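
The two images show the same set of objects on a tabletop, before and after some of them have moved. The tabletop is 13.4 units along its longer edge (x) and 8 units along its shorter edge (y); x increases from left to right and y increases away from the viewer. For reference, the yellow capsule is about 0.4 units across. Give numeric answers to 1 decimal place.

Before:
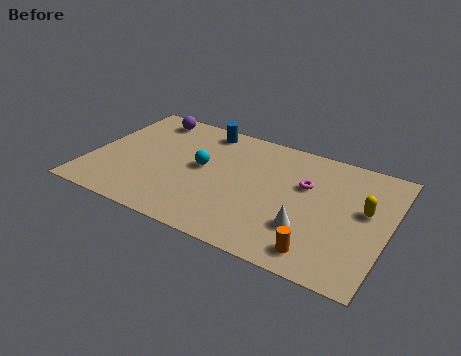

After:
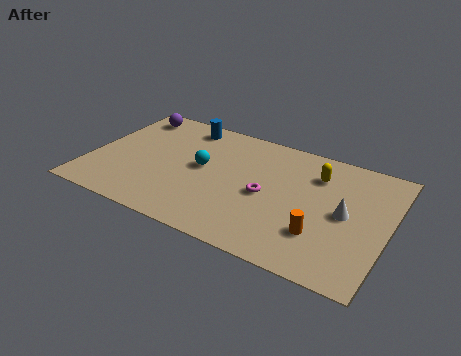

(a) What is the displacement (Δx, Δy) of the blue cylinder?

(-0.9, -0.1)

The blue cylinder started near (4.7, 7.0) and ended near (3.8, 6.9).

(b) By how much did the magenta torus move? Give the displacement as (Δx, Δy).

(-1.6, -1.4)

From the two frames, the magenta torus sits at roughly (9.6, 5.1) before and (8.0, 3.7) after.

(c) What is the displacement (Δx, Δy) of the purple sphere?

(-0.8, -0.1)

The purple sphere started near (2.1, 6.9) and ended near (1.3, 6.8).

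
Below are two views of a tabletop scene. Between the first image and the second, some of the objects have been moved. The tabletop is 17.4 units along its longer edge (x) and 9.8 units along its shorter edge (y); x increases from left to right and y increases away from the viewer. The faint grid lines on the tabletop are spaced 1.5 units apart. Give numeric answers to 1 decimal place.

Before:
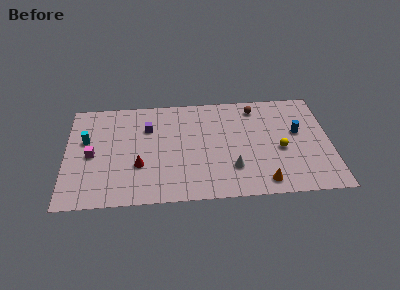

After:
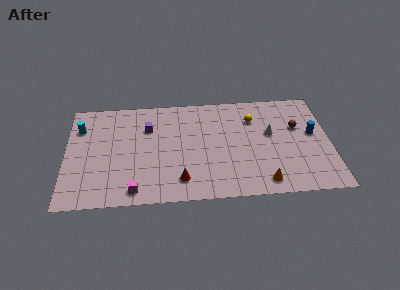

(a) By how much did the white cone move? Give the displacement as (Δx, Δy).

(2.6, 3.0)

From the two frames, the white cone sits at roughly (10.9, 2.7) before and (13.5, 5.7) after.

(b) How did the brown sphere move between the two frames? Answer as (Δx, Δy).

(2.7, -2.1)

The brown sphere was at about (12.6, 8.3) and moved to about (15.3, 6.2).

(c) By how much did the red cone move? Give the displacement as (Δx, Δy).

(2.7, -1.5)

The red cone started near (4.8, 3.4) and ended near (7.5, 1.9).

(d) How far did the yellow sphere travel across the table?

3.4

The yellow sphere was near (14.1, 4.2) before and (12.4, 7.2) after, so it travelled √(1.7² + 3.0²) ≈ 3.4 units.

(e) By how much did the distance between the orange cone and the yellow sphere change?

+2.8

Before: roughly 3.1 units apart; after: 5.9. That's 2.8 units further apart.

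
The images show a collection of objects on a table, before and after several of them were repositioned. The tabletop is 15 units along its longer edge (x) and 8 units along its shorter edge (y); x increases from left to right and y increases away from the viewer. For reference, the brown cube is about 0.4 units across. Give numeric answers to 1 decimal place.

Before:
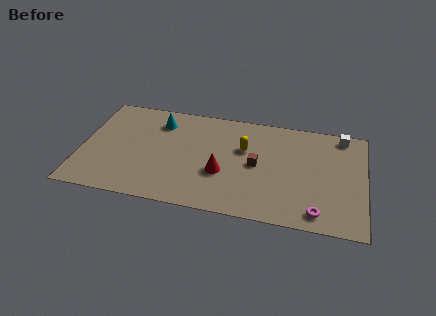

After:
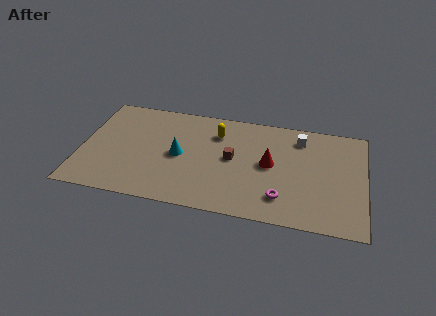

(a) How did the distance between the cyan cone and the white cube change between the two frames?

-2.9

Before: roughly 9.7 units apart; after: 6.8. That's 2.9 units closer together.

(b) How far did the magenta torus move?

2.0

The magenta torus moved from about (12.6, 1.1) to (10.7, 1.8), a distance of √(1.9² + 0.7²) ≈ 2.0.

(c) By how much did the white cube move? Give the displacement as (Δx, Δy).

(-2.2, -0.6)

The white cube started near (13.7, 7.1) and ended near (11.5, 6.5).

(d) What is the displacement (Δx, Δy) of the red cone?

(2.5, 1.2)

The red cone was at about (7.5, 3.0) and moved to about (10.0, 4.2).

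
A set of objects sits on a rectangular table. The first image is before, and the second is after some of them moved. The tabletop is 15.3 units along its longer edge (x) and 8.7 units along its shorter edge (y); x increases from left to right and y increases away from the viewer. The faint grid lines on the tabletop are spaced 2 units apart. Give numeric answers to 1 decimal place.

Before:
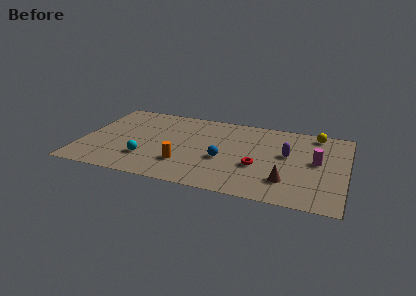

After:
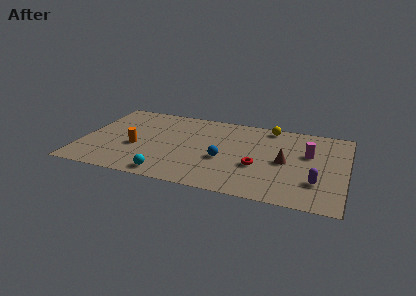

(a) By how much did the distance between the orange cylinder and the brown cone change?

+2.7

Before: roughly 5.9 units apart; after: 8.6. That's 2.7 units further apart.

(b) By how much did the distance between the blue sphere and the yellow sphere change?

-1.7

The distance was about 6.6 in the first image and 4.9 in the second, so they moved 1.7 units closer together.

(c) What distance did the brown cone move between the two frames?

2.0

The brown cone was near (12.0, 2.2) before and (11.8, 4.2) after, so it travelled √(0.2² + 2.0²) ≈ 2.0 units.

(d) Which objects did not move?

the blue sphere and the red torus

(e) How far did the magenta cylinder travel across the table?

0.9

The magenta cylinder moved from about (13.6, 4.7) to (13.1, 5.4), a distance of √(0.5² + 0.7²) ≈ 0.9.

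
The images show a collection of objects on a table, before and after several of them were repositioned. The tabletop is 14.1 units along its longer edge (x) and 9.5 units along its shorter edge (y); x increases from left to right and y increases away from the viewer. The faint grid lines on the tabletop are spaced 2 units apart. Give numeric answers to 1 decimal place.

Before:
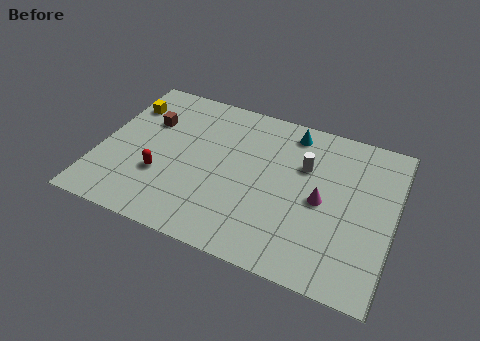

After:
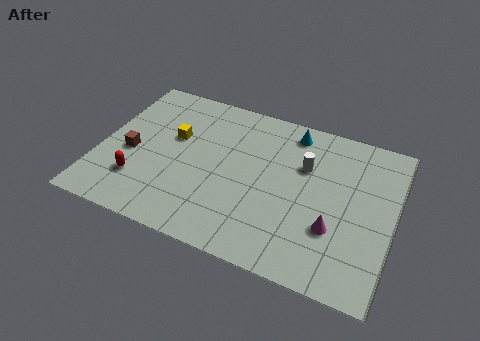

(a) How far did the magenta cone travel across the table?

1.6

The magenta cone moved from about (10.7, 4.5) to (11.4, 3.1), a distance of √(0.7² + 1.4²) ≈ 1.6.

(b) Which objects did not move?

the cyan cone and the white cylinder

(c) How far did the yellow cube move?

2.8

The yellow cube moved from about (0.9, 7.1) to (3.4, 5.8), a distance of √(2.5² + 1.3²) ≈ 2.8.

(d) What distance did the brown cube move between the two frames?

2.4

The brown cube moved from about (2.1, 6.4) to (1.5, 4.1), a distance of √(0.6² + 2.3²) ≈ 2.4.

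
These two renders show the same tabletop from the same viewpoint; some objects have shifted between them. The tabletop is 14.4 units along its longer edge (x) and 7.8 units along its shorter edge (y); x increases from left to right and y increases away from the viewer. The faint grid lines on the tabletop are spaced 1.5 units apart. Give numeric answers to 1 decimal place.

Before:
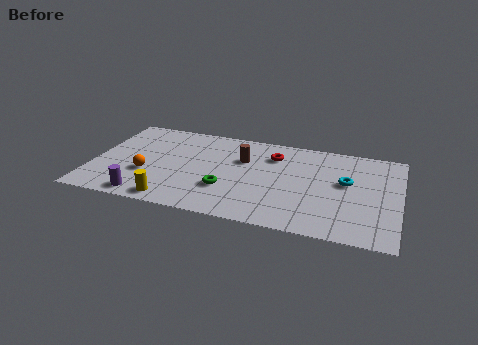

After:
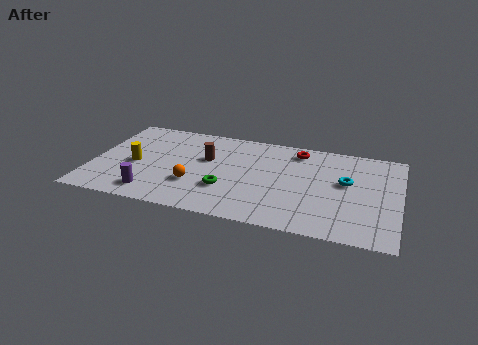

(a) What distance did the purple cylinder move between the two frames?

0.5

The purple cylinder moved from about (2.7, 0.9) to (3.0, 1.3), a distance of √(0.3² + 0.4²) ≈ 0.5.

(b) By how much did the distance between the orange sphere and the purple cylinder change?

+0.3

The distance was about 1.9 in the first image and 2.2 in the second, so they moved 0.3 units further apart.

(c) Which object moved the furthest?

the yellow cylinder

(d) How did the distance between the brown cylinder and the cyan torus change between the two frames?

+1.7

The distance was about 4.9 in the first image and 6.6 in the second, so they moved 1.7 units further apart.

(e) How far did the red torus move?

1.3

From (8.4, 5.9) to (9.5, 6.6), the red torus covered √(1.1² + 0.7²) ≈ 1.3 units.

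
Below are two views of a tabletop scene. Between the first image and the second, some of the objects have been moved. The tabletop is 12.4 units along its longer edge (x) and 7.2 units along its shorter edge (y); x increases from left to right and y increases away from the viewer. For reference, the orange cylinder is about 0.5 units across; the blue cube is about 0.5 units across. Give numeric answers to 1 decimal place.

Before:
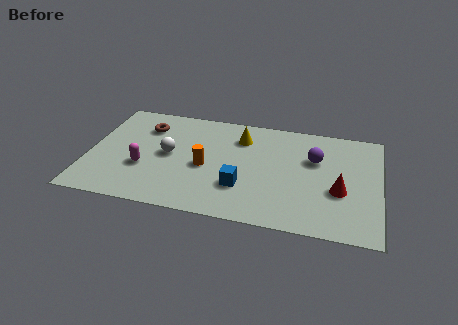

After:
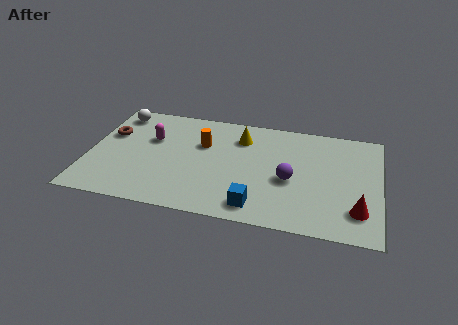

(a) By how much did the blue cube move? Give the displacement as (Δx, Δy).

(0.7, -1.1)

The blue cube was at about (6.6, 2.2) and moved to about (7.3, 1.1).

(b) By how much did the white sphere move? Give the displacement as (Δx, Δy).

(-2.4, 2.4)

The white sphere started near (3.4, 3.7) and ended near (1.0, 6.1).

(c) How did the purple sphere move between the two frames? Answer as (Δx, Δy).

(-1.0, -1.6)

The purple sphere started near (9.6, 4.7) and ended near (8.6, 3.1).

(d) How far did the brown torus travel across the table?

1.7

From (2.3, 5.4) to (0.8, 4.6), the brown torus covered √(1.5² + 0.8²) ≈ 1.7 units.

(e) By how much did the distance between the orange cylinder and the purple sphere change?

-0.7

They were about 4.8 units apart before and 4.1 after — 0.7 units closer together.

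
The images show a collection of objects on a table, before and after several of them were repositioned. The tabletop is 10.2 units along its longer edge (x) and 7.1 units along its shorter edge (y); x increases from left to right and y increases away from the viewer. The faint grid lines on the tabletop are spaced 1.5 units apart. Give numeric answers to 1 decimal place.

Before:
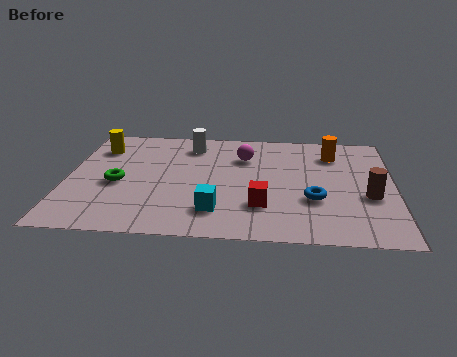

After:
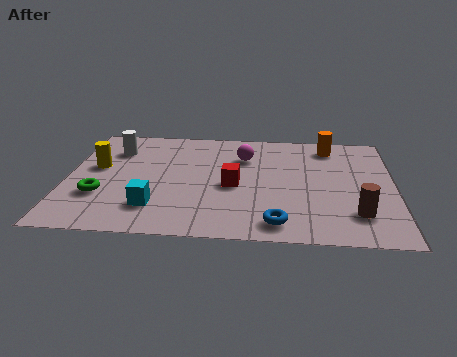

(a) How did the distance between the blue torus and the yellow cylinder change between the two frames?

-0.9

Before: roughly 7.4 units apart; after: 6.5. That's 0.9 units closer together.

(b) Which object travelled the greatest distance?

the white cylinder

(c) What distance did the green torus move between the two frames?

0.9

The green torus moved from about (1.6, 3.1) to (1.1, 2.3), a distance of √(0.5² + 0.8²) ≈ 0.9.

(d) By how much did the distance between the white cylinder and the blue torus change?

+1.6

Before: roughly 5.1 units apart; after: 6.7. That's 1.6 units further apart.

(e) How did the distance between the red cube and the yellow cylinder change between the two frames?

-1.8

Before: roughly 6.2 units apart; after: 4.4. That's 1.8 units closer together.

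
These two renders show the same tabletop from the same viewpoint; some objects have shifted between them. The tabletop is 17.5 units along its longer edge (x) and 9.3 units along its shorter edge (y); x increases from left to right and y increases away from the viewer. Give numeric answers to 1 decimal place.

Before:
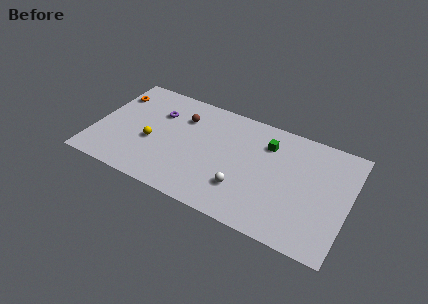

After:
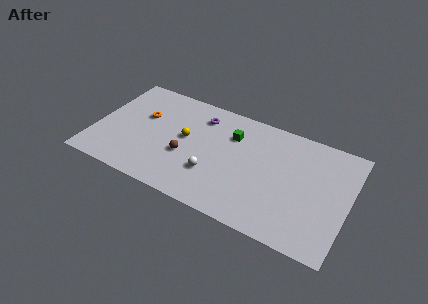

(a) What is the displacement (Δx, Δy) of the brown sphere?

(0.6, -3.2)

From the two frames, the brown sphere sits at roughly (5.8, 6.8) before and (6.4, 3.6) after.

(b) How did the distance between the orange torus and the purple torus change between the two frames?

+1.0

They were about 3.2 units apart before and 4.2 after — 1.0 units further apart.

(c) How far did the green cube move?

2.4

From (11.7, 7.0) to (9.3, 6.7), the green cube covered √(2.4² + 0.3²) ≈ 2.4 units.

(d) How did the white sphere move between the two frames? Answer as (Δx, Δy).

(-2.1, 0.3)

The white sphere started near (10.5, 2.6) and ended near (8.4, 2.9).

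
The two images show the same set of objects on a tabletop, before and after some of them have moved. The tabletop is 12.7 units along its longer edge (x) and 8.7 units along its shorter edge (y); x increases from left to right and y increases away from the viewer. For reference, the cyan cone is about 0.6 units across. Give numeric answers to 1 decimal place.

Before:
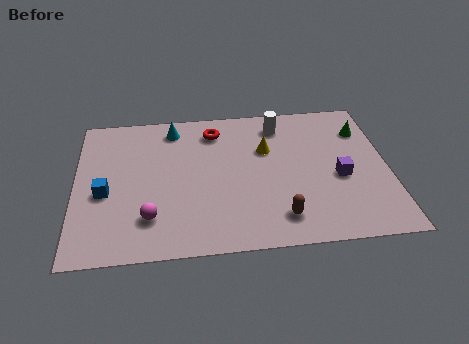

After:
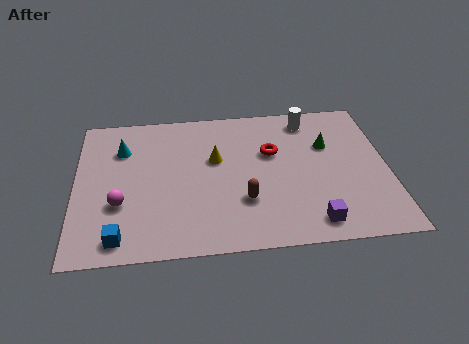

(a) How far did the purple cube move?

2.8

From (10.7, 3.7) to (9.5, 1.2), the purple cube covered √(1.2² + 2.5²) ≈ 2.8 units.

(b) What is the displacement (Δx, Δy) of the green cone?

(-1.5, -0.8)

From the two frames, the green cone sits at roughly (11.8, 6.5) before and (10.3, 5.7) after.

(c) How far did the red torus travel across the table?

2.8

The red torus moved from about (5.7, 7.1) to (8.0, 5.5), a distance of √(2.3² + 1.6²) ≈ 2.8.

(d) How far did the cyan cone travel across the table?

2.4

The cyan cone moved from about (4.0, 7.4) to (1.9, 6.3), a distance of √(2.1² + 1.1²) ≈ 2.4.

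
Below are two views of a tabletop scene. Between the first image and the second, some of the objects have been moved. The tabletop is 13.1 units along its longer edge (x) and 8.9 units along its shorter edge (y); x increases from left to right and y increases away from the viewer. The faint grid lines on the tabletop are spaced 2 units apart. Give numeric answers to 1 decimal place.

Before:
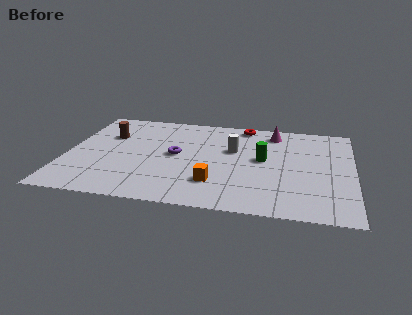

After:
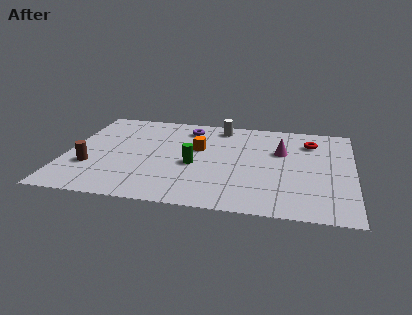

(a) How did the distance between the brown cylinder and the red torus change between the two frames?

+4.1

The distance was about 6.5 in the first image and 10.6 in the second, so they moved 4.1 units further apart.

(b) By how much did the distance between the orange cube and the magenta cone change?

-2.0

The distance was about 5.8 in the first image and 3.8 in the second, so they moved 2.0 units closer together.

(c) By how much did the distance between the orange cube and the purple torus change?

-1.0

They were about 3.0 units apart before and 2.0 after — 1.0 units closer together.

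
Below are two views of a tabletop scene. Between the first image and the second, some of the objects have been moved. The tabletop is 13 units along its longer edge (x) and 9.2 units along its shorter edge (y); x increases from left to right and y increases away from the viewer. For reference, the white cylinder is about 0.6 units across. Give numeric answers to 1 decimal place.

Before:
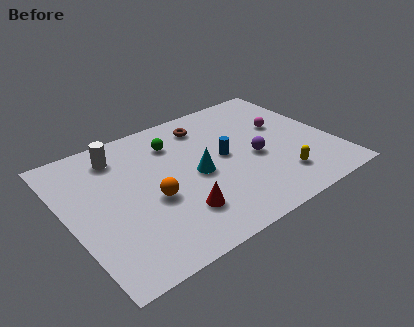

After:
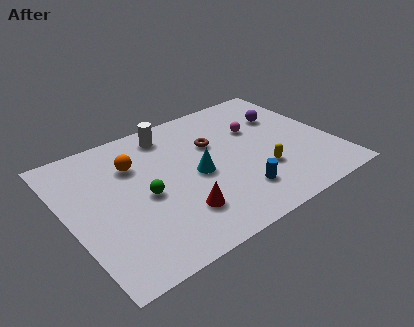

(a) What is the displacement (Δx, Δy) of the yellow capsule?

(-0.7, 0.9)

The yellow capsule was at about (9.9, 2.0) and moved to about (9.2, 2.9).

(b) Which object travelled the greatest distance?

the green sphere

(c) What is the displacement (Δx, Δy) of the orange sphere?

(-0.4, 2.7)

The orange sphere was at about (3.9, 3.8) and moved to about (3.5, 6.5).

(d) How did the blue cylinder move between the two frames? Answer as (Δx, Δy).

(0.1, -2.7)

The blue cylinder was at about (7.7, 4.8) and moved to about (7.8, 2.1).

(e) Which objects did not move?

the cyan cone and the red cone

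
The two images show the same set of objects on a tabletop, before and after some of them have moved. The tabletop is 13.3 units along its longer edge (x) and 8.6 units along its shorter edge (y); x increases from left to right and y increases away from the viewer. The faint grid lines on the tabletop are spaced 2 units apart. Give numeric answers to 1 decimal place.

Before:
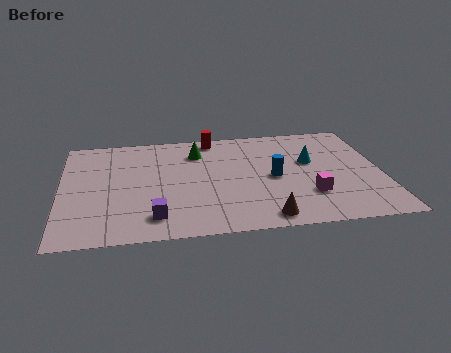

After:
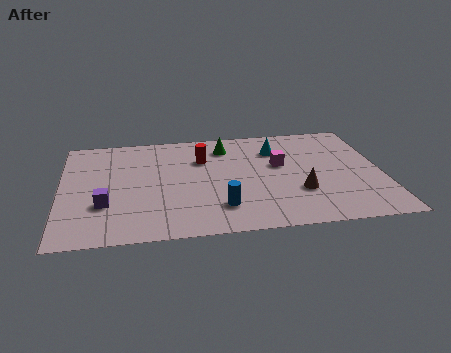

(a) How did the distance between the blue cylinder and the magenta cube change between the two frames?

+1.9

They were about 2.1 units apart before and 4.0 after — 1.9 units further apart.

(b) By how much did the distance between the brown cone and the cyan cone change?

-1.0

The distance was about 4.7 in the first image and 3.7 in the second, so they moved 1.0 units closer together.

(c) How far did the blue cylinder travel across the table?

3.1

From (8.8, 4.1) to (6.5, 2.0), the blue cylinder covered √(2.3² + 2.1²) ≈ 3.1 units.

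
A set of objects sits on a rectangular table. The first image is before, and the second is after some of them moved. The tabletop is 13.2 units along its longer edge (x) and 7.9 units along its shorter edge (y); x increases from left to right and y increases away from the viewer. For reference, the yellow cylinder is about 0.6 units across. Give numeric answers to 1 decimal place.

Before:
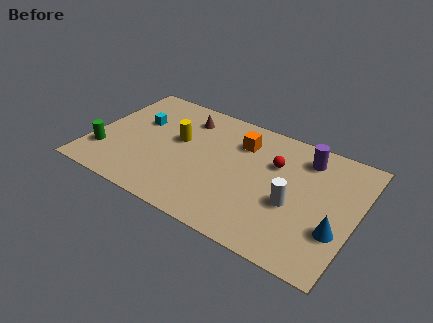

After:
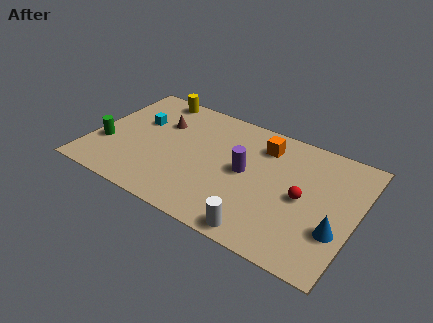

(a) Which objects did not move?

the blue cone and the cyan cube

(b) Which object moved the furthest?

the purple cylinder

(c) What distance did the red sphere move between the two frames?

2.2

The red sphere was near (9.0, 5.3) before and (10.6, 3.8) after, so it travelled √(1.6² + 1.5²) ≈ 2.2 units.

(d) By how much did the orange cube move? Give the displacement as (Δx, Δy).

(1.1, 0.3)

The orange cube was at about (7.2, 5.9) and moved to about (8.3, 6.2).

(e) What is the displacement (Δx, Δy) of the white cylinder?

(-1.2, -2.4)

From the two frames, the white cylinder sits at roughly (10.2, 3.2) before and (9.0, 0.8) after.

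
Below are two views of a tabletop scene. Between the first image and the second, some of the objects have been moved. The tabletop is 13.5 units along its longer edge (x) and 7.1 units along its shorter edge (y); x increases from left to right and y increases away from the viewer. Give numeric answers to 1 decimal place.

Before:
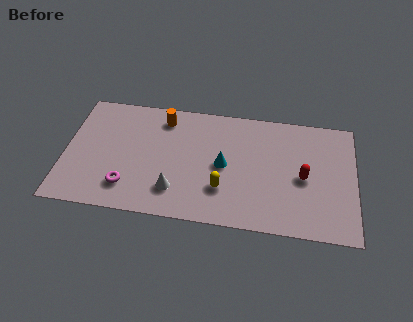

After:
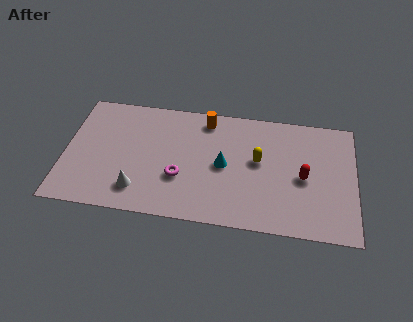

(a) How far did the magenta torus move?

2.6

The magenta torus was near (3.0, 1.6) before and (5.4, 2.5) after, so it travelled √(2.4² + 0.9²) ≈ 2.6 units.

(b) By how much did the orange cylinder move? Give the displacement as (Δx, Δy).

(2.0, 0.2)

The orange cylinder started near (4.5, 5.9) and ended near (6.5, 6.1).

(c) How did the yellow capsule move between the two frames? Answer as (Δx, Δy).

(1.6, 1.9)

The yellow capsule was at about (7.4, 2.1) and moved to about (9.0, 4.0).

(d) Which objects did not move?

the red capsule and the cyan cone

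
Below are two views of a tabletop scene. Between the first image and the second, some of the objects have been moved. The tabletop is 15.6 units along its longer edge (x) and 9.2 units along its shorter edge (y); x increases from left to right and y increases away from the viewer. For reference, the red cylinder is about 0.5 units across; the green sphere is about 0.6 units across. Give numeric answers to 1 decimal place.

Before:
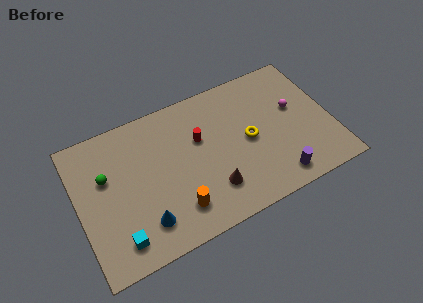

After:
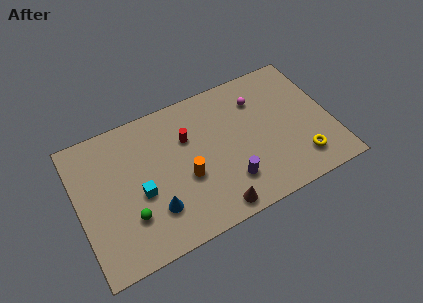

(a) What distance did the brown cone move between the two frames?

1.3

From (7.9, 2.3) to (7.9, 1.0), the brown cone covered √(0.0² + 1.3²) ≈ 1.3 units.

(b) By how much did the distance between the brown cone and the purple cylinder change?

-2.3

Before: roughly 4.0 units apart; after: 1.7. That's 2.3 units closer together.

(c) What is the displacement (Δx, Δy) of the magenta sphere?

(-2.1, 1.5)

The magenta sphere was at about (13.5, 5.4) and moved to about (11.4, 6.9).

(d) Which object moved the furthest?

the yellow torus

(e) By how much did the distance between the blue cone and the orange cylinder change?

+0.4

The distance was about 2.0 in the first image and 2.4 in the second, so they moved 0.4 units further apart.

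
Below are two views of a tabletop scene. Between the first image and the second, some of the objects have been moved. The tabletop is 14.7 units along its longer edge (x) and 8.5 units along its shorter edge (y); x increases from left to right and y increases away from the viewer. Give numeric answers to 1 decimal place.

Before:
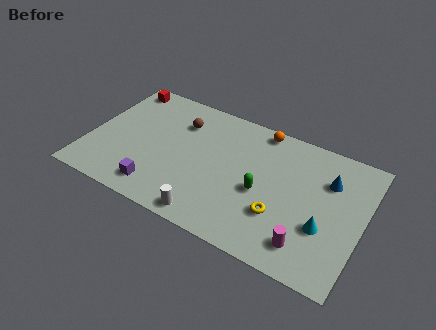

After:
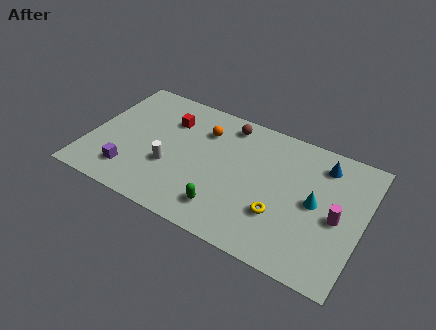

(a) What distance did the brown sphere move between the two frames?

2.7

The brown sphere was near (4.6, 6.3) before and (7.1, 7.3) after, so it travelled √(2.5² + 1.0²) ≈ 2.7 units.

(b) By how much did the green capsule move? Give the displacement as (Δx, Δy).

(-1.7, -2.0)

The green capsule was at about (9.4, 3.7) and moved to about (7.7, 1.7).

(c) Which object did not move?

the yellow torus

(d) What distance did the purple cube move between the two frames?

1.6

The purple cube moved from about (4.1, 1.4) to (2.5, 1.8), a distance of √(1.6² + 0.4²) ≈ 1.6.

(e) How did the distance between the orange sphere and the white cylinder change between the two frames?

-3.5

Before: roughly 7.0 units apart; after: 3.5. That's 3.5 units closer together.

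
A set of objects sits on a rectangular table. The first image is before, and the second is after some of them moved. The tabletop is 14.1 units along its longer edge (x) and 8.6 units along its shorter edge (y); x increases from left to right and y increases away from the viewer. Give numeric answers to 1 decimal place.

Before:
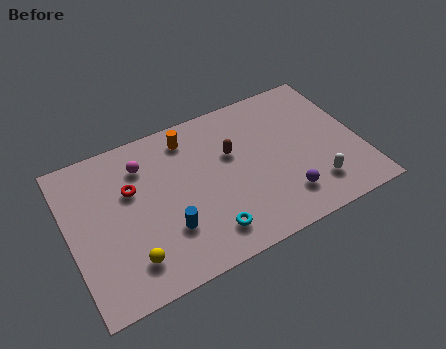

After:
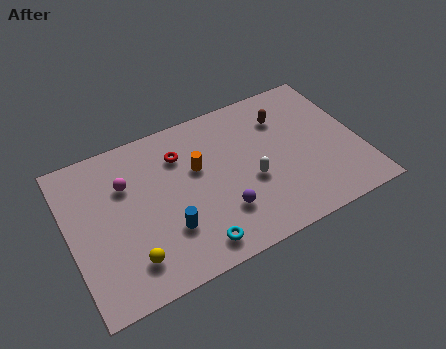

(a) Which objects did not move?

the blue cylinder and the yellow sphere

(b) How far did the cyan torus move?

0.8

The cyan torus moved from about (6.3, 1.6) to (5.6, 1.2), a distance of √(0.7² + 0.4²) ≈ 0.8.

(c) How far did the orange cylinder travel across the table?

1.9

The orange cylinder moved from about (6.1, 7.2) to (6.3, 5.3), a distance of √(0.2² + 1.9²) ≈ 1.9.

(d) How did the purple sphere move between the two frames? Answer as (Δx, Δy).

(-3.0, 0.5)

The purple sphere was at about (10.1, 1.9) and moved to about (7.1, 2.4).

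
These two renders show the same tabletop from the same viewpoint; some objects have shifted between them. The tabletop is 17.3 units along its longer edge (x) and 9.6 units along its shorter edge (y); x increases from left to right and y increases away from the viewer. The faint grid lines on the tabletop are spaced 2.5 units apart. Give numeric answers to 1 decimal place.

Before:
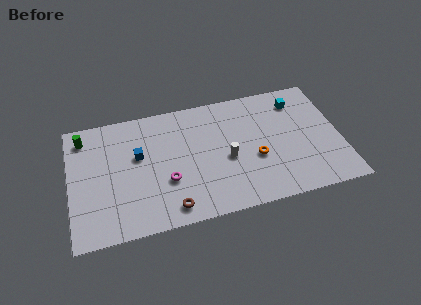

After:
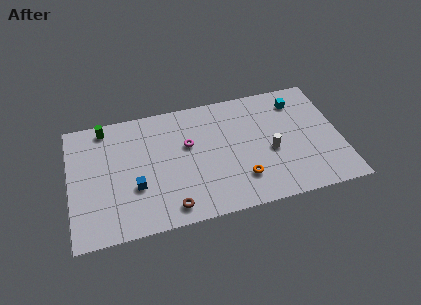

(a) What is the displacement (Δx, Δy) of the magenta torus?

(1.5, 2.5)

From the two frames, the magenta torus sits at roughly (6.1, 3.4) before and (7.6, 5.9) after.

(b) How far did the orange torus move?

1.7

From (11.8, 3.8) to (10.8, 2.4), the orange torus covered √(1.0² + 1.4²) ≈ 1.7 units.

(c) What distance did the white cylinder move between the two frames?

2.8

From (10.0, 4.2) to (12.8, 4.1), the white cylinder covered √(2.8² + 0.1²) ≈ 2.8 units.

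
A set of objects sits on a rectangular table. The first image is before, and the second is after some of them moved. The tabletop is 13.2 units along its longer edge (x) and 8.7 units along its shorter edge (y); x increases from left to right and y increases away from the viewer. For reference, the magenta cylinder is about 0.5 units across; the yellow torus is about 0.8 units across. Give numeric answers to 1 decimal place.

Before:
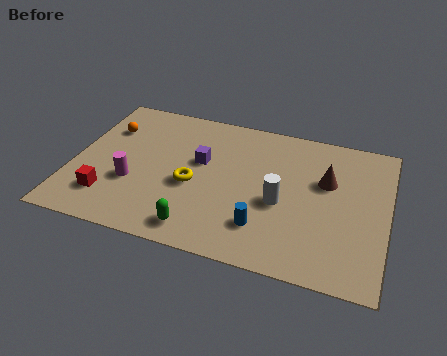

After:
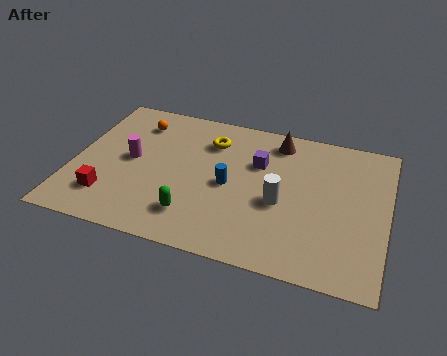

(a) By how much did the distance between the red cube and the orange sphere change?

+0.7

The distance was about 4.2 in the first image and 4.9 in the second, so they moved 0.7 units further apart.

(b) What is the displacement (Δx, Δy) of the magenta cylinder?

(-0.2, 1.4)

The magenta cylinder was at about (2.6, 3.1) and moved to about (2.4, 4.5).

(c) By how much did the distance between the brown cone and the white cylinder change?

+1.2

The distance was about 2.5 in the first image and 3.7 in the second, so they moved 1.2 units further apart.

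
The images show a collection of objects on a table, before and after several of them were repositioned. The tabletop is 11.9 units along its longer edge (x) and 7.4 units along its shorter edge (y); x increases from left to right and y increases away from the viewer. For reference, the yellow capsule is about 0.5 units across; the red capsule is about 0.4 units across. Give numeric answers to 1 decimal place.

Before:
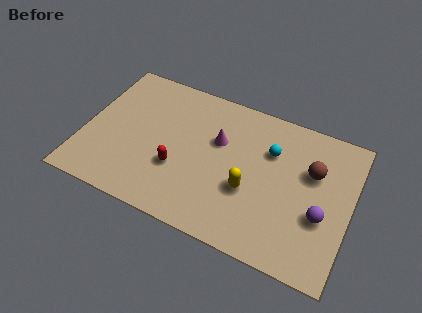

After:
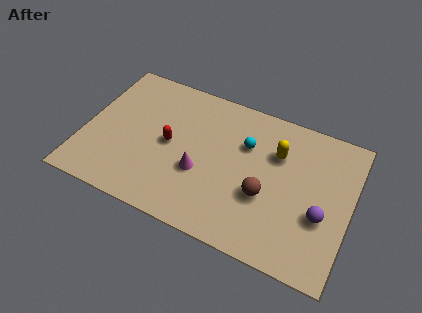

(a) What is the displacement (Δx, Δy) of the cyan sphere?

(-1.1, -0.1)

From the two frames, the cyan sphere sits at roughly (8.2, 5.1) before and (7.1, 5.0) after.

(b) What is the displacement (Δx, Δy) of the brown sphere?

(-1.9, -2.0)

The brown sphere was at about (10.1, 4.8) and moved to about (8.2, 2.8).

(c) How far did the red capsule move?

1.2

The red capsule was near (4.3, 2.6) before and (3.8, 3.7) after, so it travelled √(0.5² + 1.1²) ≈ 1.2 units.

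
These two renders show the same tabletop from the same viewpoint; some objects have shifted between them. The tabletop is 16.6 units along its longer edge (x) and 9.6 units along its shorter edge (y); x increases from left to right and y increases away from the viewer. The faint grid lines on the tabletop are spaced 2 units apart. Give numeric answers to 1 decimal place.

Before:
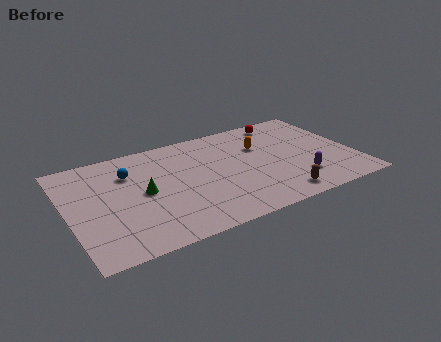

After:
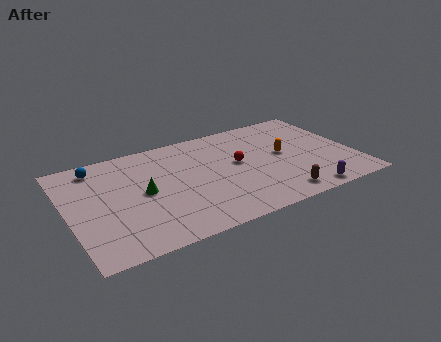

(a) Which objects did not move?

the green cone and the brown capsule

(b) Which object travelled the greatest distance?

the red sphere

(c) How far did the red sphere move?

4.5

The red sphere moved from about (13.1, 8.4) to (9.9, 5.3), a distance of √(3.2² + 3.1²) ≈ 4.5.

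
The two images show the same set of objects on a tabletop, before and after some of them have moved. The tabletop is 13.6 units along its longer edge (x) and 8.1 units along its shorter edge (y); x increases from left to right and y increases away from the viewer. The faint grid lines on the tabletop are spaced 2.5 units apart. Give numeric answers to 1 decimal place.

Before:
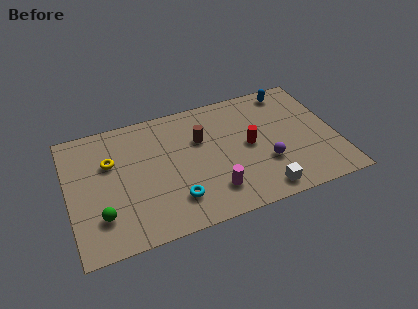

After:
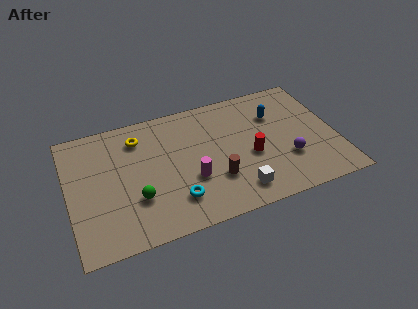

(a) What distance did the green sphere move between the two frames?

1.9

From (1.5, 2.1) to (3.3, 2.6), the green sphere covered √(1.8² + 0.5²) ≈ 1.9 units.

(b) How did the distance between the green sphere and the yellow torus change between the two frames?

+0.5

They were about 3.3 units apart before and 3.8 after — 0.5 units further apart.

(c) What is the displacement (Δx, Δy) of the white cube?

(-1.2, 0.4)

The white cube started near (9.5, 1.0) and ended near (8.3, 1.4).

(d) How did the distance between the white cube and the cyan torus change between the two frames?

-1.3

Before: roughly 4.4 units apart; after: 3.1. That's 1.3 units closer together.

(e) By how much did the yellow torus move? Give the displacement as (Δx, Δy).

(1.5, 1.1)

From the two frames, the yellow torus sits at roughly (2.2, 5.3) before and (3.7, 6.4) after.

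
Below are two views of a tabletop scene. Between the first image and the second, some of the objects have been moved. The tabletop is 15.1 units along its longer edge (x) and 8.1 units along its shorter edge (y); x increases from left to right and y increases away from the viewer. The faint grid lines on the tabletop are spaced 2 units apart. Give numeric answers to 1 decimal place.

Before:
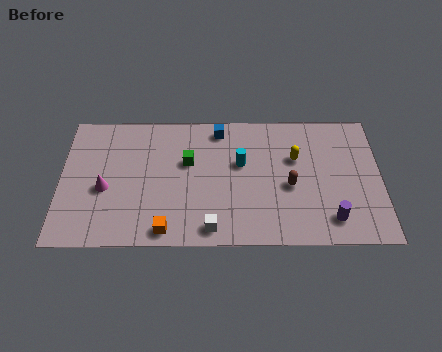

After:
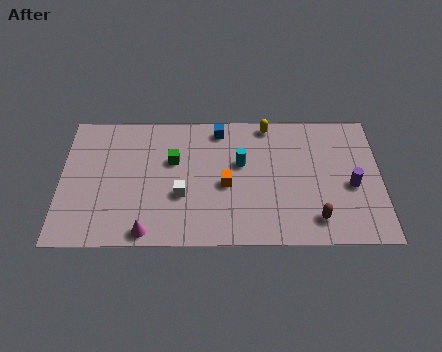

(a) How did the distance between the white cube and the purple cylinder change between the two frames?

+2.4

They were about 5.6 units apart before and 8.0 after — 2.4 units further apart.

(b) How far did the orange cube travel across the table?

3.9

The orange cube was near (5.0, 0.9) before and (7.8, 3.6) after, so it travelled √(2.8² + 2.7²) ≈ 3.9 units.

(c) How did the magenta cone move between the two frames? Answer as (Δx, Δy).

(2.0, -2.6)

The magenta cone was at about (2.1, 3.4) and moved to about (4.1, 0.8).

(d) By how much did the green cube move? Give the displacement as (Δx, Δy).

(-0.7, 0.1)

From the two frames, the green cube sits at roughly (6.0, 5.0) before and (5.3, 5.1) after.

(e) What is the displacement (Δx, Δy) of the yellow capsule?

(-1.3, 2.1)

From the two frames, the yellow capsule sits at roughly (11.1, 5.2) before and (9.8, 7.3) after.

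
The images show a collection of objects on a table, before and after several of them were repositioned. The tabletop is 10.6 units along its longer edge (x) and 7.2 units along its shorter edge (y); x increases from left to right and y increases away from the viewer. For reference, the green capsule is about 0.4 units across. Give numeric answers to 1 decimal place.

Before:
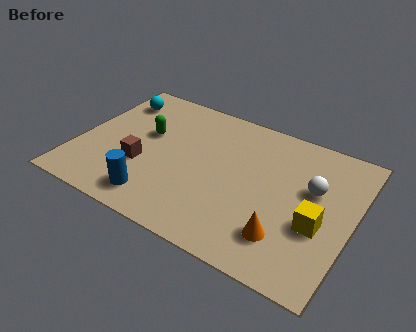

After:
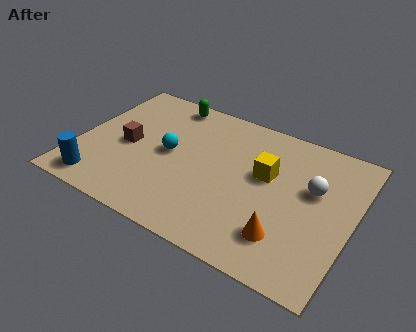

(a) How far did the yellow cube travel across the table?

2.7

The yellow cube moved from about (9.4, 2.8) to (7.2, 4.3), a distance of √(2.2² + 1.5²) ≈ 2.7.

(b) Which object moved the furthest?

the cyan sphere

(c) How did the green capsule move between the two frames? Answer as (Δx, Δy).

(0.5, 2.1)

The green capsule was at about (2.5, 4.3) and moved to about (3.0, 6.4).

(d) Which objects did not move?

the white sphere and the orange cone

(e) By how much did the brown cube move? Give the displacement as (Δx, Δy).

(-0.7, 0.8)

From the two frames, the brown cube sits at roughly (2.6, 2.6) before and (1.9, 3.4) after.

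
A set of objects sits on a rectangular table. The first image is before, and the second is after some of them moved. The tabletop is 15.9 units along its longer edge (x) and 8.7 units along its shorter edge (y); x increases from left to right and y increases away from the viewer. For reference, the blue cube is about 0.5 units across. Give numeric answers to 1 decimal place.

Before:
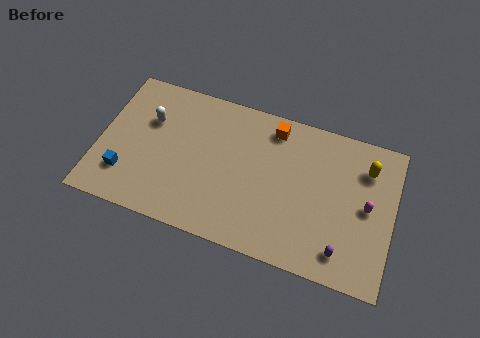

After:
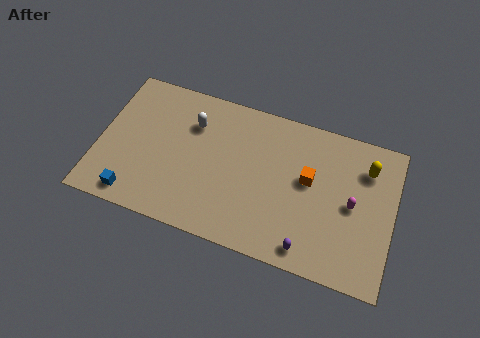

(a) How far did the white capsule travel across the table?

2.4

The white capsule was near (2.6, 5.8) before and (4.9, 6.3) after, so it travelled √(2.3² + 0.5²) ≈ 2.4 units.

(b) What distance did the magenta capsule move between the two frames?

0.8

The magenta capsule was near (14.5, 4.4) before and (13.7, 4.3) after, so it travelled √(0.8² + 0.1²) ≈ 0.8 units.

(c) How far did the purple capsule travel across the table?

1.8

The purple capsule was near (13.4, 1.5) before and (11.6, 1.1) after, so it travelled √(1.8² + 0.4²) ≈ 1.8 units.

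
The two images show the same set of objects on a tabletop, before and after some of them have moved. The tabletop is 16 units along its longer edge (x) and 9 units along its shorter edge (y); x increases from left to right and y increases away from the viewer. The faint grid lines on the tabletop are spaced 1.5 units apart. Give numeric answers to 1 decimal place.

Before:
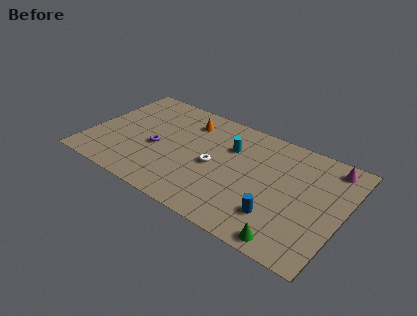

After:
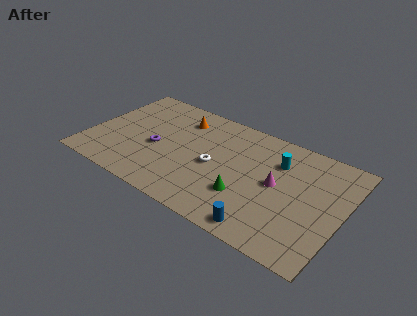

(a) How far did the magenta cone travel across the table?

4.2

From (14.8, 7.8) to (11.9, 4.7), the magenta cone covered √(2.9² + 3.1²) ≈ 4.2 units.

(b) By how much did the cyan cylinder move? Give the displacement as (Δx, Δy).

(3.0, 0.3)

The cyan cylinder started near (8.7, 6.2) and ended near (11.7, 6.5).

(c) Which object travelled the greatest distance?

the magenta cone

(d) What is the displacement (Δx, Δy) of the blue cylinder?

(-0.6, -1.3)

The blue cylinder started near (12.3, 2.3) and ended near (11.7, 1.0).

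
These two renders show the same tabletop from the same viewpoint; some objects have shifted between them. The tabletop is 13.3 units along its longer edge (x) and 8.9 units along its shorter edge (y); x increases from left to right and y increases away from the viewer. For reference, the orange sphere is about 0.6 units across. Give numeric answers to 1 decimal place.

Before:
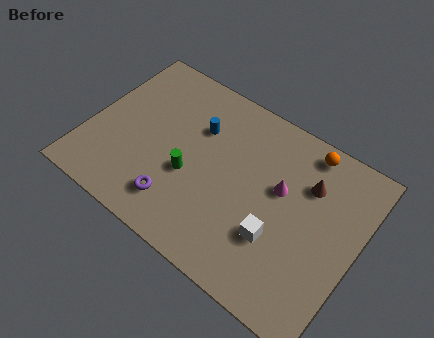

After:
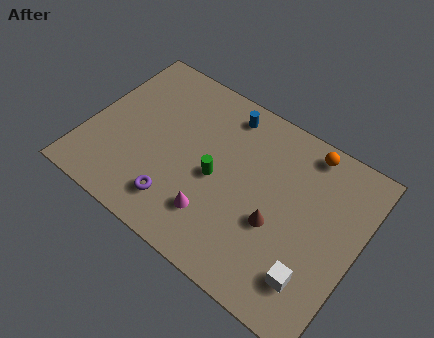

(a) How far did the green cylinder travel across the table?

1.3

The green cylinder was near (5.2, 3.5) before and (6.4, 4.1) after, so it travelled √(1.2² + 0.6²) ≈ 1.3 units.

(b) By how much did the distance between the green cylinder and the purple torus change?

+1.0

They were about 1.7 units apart before and 2.7 after — 1.0 units further apart.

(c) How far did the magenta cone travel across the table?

4.1

The magenta cone was near (9.4, 5.3) before and (6.7, 2.2) after, so it travelled √(2.7² + 3.1²) ≈ 4.1 units.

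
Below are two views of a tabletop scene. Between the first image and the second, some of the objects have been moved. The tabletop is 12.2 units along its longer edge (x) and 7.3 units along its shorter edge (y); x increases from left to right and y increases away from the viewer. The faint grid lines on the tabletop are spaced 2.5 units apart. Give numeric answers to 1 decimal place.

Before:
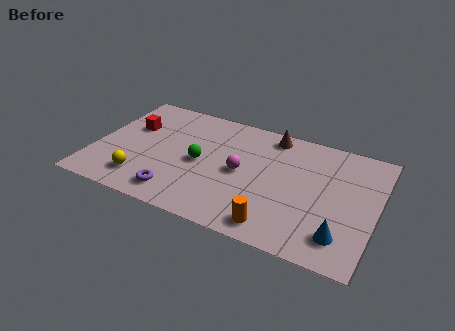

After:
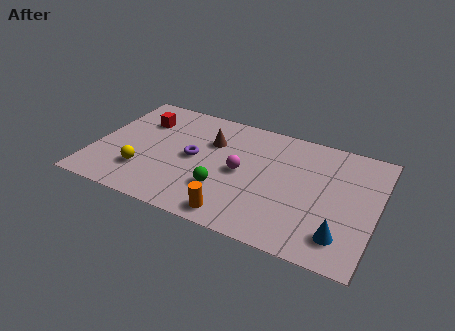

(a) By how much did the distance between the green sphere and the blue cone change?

-1.5

Before: roughly 6.6 units apart; after: 5.1. That's 1.5 units closer together.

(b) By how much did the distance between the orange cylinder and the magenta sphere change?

-0.5

They were about 3.2 units apart before and 2.7 after — 0.5 units closer together.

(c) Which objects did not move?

the blue cone and the magenta sphere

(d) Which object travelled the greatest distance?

the brown cone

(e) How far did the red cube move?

0.7

The red cube moved from about (1.4, 4.7) to (1.8, 5.3), a distance of √(0.4² + 0.6²) ≈ 0.7.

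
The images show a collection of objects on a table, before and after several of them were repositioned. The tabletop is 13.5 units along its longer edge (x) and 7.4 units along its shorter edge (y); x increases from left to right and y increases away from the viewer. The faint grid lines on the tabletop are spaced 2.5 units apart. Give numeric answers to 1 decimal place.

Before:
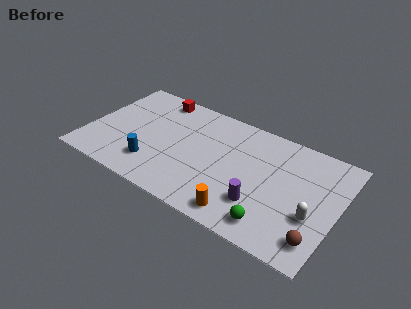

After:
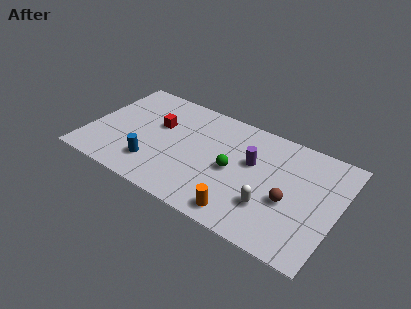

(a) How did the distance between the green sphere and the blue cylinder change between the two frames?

-2.2

They were about 6.6 units apart before and 4.4 after — 2.2 units closer together.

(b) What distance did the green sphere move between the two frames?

3.4

The green sphere moved from about (10.4, 1.2) to (7.9, 3.5), a distance of √(2.5² + 2.3²) ≈ 3.4.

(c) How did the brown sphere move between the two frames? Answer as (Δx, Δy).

(-1.7, 1.6)

The brown sphere was at about (12.7, 1.4) and moved to about (11.0, 3.0).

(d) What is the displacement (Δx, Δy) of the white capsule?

(-2.2, -0.5)

The white capsule was at about (12.3, 2.7) and moved to about (10.1, 2.2).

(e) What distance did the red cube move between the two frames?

1.9

The red cube was near (3.2, 6.5) before and (3.6, 4.6) after, so it travelled √(0.4² + 1.9²) ≈ 1.9 units.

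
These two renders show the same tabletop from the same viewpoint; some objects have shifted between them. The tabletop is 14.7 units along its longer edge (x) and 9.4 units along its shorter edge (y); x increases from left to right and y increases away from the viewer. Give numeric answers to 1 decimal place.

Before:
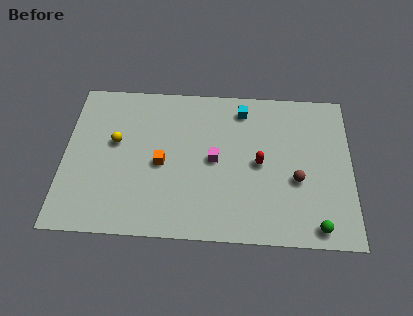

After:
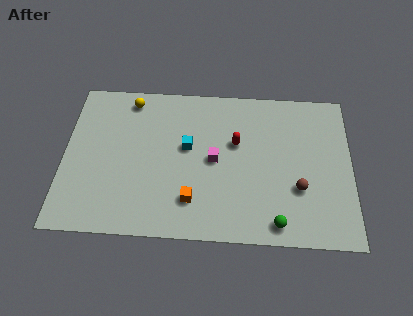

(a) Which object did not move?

the magenta cube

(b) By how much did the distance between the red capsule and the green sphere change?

+0.5

Before: roughly 4.6 units apart; after: 5.1. That's 0.5 units further apart.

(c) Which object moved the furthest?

the cyan cube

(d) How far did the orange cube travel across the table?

2.6

The orange cube moved from about (5.0, 4.3) to (6.6, 2.2), a distance of √(1.6² + 2.1²) ≈ 2.6.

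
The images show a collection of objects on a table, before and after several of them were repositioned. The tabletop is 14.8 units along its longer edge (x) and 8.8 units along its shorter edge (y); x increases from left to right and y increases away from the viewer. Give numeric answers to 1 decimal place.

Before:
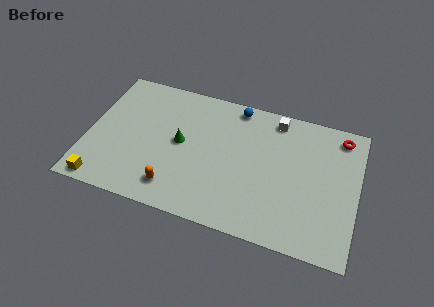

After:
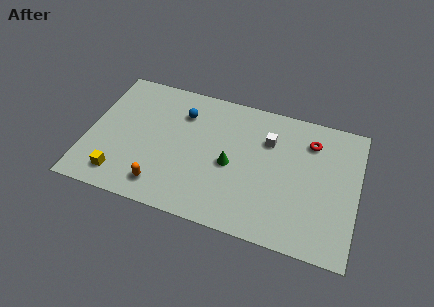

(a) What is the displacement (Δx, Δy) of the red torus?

(-1.6, -0.8)

The red torus started near (13.7, 7.6) and ended near (12.1, 6.8).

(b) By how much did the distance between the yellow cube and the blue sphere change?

-3.9

The distance was about 9.8 in the first image and 5.9 in the second, so they moved 3.9 units closer together.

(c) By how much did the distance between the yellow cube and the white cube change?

-2.2

Before: roughly 11.3 units apart; after: 9.1. That's 2.2 units closer together.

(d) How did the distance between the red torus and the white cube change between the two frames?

-1.2

They were about 3.6 units apart before and 2.4 after — 1.2 units closer together.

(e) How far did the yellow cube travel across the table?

1.1

From (1.1, 0.8) to (2.0, 1.5), the yellow cube covered √(0.9² + 0.7²) ≈ 1.1 units.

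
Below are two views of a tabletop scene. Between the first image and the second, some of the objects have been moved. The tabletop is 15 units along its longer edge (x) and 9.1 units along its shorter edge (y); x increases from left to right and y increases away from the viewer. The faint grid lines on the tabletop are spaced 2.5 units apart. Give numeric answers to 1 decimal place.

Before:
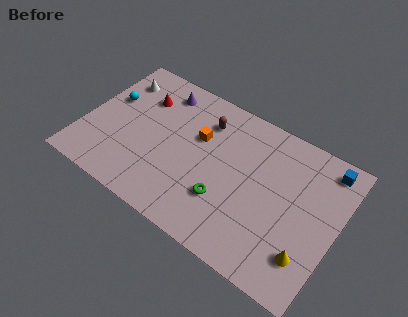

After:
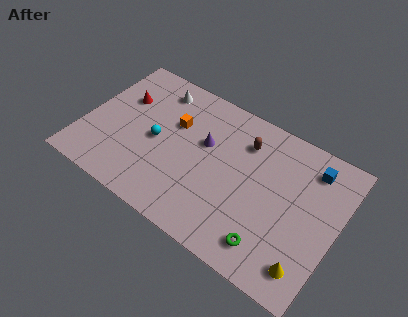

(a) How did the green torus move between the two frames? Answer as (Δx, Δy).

(2.9, -1.2)

The green torus was at about (8.7, 2.8) and moved to about (11.6, 1.6).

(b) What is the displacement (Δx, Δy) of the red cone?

(-1.1, -0.6)

From the two frames, the red cone sits at roughly (3.0, 6.6) before and (1.9, 6.0) after.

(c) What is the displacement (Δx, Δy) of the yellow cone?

(0.1, -0.6)

From the two frames, the yellow cone sits at roughly (13.7, 2.2) before and (13.8, 1.6) after.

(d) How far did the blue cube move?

0.9

The blue cube was near (13.9, 7.9) before and (13.1, 7.4) after, so it travelled √(0.8² + 0.5²) ≈ 0.9 units.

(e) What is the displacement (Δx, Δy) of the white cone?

(2.3, 0.5)

From the two frames, the white cone sits at roughly (1.4, 7.1) before and (3.7, 7.6) after.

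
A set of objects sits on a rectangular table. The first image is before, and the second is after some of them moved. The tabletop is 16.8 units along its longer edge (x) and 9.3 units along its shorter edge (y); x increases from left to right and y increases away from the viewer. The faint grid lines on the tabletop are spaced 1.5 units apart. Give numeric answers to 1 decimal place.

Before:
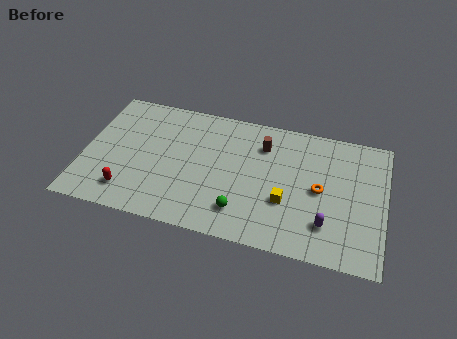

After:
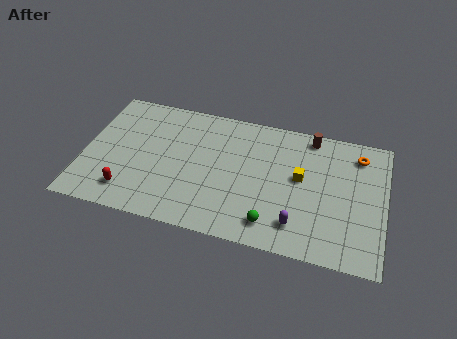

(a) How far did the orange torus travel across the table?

3.6

The orange torus was near (13.2, 4.6) before and (15.2, 7.6) after, so it travelled √(2.0² + 3.0²) ≈ 3.6 units.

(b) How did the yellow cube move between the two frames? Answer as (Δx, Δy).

(0.7, 1.9)

The yellow cube started near (11.4, 3.3) and ended near (12.1, 5.2).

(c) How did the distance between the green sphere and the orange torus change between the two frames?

+2.6

The distance was about 4.9 in the first image and 7.5 in the second, so they moved 2.6 units further apart.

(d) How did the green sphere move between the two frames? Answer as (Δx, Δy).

(1.7, -0.4)

The green sphere was at about (9.0, 2.0) and moved to about (10.7, 1.6).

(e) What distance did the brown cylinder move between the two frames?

2.9

The brown cylinder was near (9.9, 7.0) before and (12.5, 8.3) after, so it travelled √(2.6² + 1.3²) ≈ 2.9 units.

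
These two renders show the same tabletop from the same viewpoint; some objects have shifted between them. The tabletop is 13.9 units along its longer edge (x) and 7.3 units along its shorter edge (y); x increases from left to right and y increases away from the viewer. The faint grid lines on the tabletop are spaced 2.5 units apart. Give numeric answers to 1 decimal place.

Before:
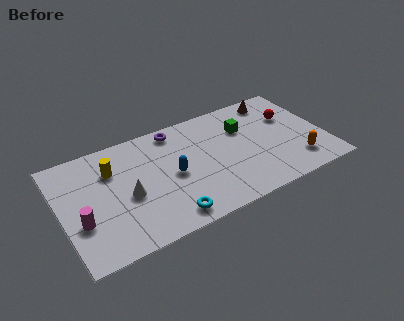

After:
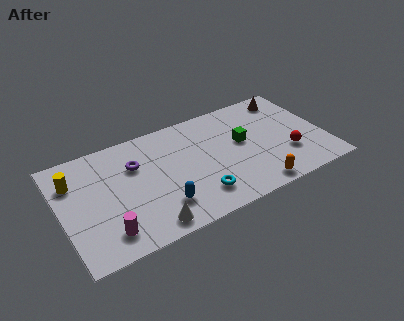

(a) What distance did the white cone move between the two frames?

2.4

The white cone moved from about (3.4, 3.2) to (4.2, 0.9), a distance of √(0.8² + 2.3²) ≈ 2.4.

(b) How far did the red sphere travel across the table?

2.5

The red sphere moved from about (12.3, 4.8) to (11.8, 2.3), a distance of √(0.5² + 2.5²) ≈ 2.5.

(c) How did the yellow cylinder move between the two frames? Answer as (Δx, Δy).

(-2.0, 0.1)

The yellow cylinder started near (2.8, 5.2) and ended near (0.8, 5.3).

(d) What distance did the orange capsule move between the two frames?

2.5

From (12.2, 1.6) to (9.8, 0.8), the orange capsule covered √(2.4² + 0.8²) ≈ 2.5 units.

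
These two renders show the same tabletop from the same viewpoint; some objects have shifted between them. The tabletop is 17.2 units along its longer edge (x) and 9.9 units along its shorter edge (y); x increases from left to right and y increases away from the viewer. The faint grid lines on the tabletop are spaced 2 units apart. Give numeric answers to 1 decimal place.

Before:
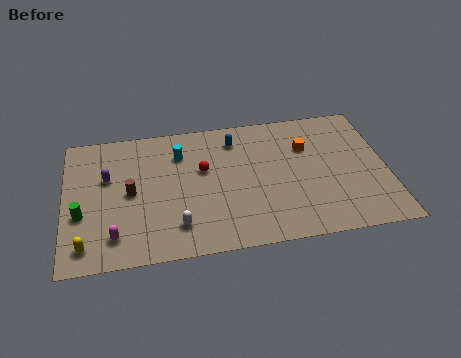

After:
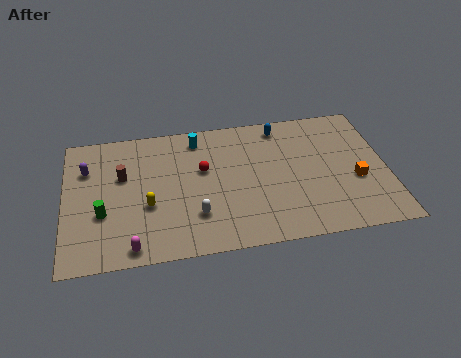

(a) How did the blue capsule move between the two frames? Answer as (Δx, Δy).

(2.5, 0.6)

The blue capsule started near (9.2, 8.0) and ended near (11.7, 8.6).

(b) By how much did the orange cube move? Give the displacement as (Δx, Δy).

(2.5, -2.9)

From the two frames, the orange cube sits at roughly (13.0, 6.8) before and (15.5, 3.9) after.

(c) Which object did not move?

the red sphere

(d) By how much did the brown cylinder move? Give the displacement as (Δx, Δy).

(-0.4, 1.3)

From the two frames, the brown cylinder sits at roughly (3.5, 4.9) before and (3.1, 6.2) after.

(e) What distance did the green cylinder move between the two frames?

1.1

The green cylinder was near (0.9, 3.7) before and (2.0, 3.6) after, so it travelled √(1.1² + 0.1²) ≈ 1.1 units.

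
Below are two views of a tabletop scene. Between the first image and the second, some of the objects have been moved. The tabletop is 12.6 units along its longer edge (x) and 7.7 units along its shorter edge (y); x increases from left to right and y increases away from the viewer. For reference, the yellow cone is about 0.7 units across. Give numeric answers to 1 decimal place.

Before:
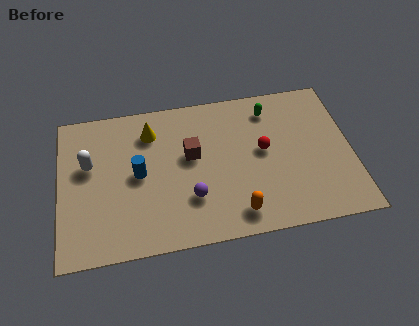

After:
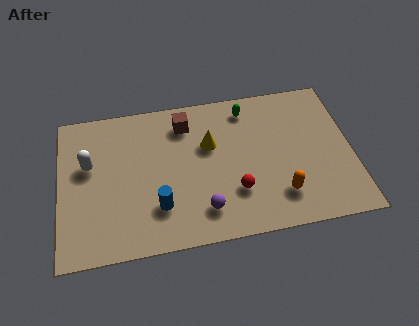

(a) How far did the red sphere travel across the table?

2.3

The red sphere was near (8.8, 4.2) before and (7.5, 2.3) after, so it travelled √(1.3² + 1.9²) ≈ 2.3 units.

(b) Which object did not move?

the white capsule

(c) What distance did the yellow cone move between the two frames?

2.7

The yellow cone was near (4.0, 6.0) before and (6.5, 4.9) after, so it travelled √(2.5² + 1.1²) ≈ 2.7 units.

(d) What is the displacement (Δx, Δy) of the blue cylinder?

(0.8, -1.8)

From the two frames, the blue cylinder sits at roughly (3.4, 3.9) before and (4.2, 2.1) after.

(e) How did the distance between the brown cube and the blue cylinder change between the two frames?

+1.9

They were about 2.4 units apart before and 4.3 after — 1.9 units further apart.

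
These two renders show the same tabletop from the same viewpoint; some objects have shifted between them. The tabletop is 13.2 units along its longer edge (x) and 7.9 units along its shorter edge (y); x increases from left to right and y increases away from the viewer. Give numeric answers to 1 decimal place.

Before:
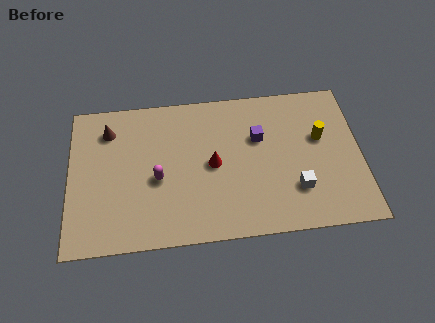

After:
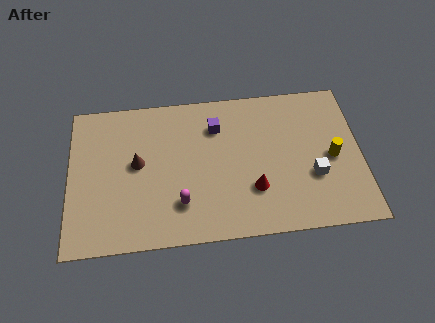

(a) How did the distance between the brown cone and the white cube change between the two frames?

-1.3

They were about 9.3 units apart before and 8.0 after — 1.3 units closer together.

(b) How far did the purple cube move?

2.1

The purple cube was near (8.6, 5.1) before and (6.7, 5.9) after, so it travelled √(1.9² + 0.8²) ≈ 2.1 units.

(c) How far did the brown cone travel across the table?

2.3

The brown cone was near (1.8, 6.2) before and (3.1, 4.3) after, so it travelled √(1.3² + 1.9²) ≈ 2.3 units.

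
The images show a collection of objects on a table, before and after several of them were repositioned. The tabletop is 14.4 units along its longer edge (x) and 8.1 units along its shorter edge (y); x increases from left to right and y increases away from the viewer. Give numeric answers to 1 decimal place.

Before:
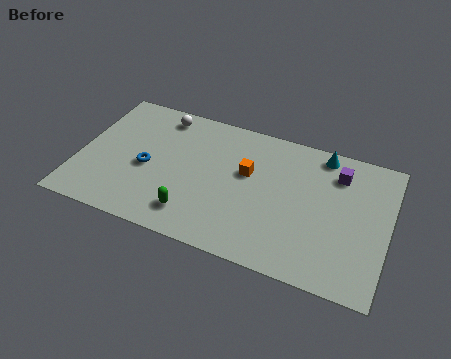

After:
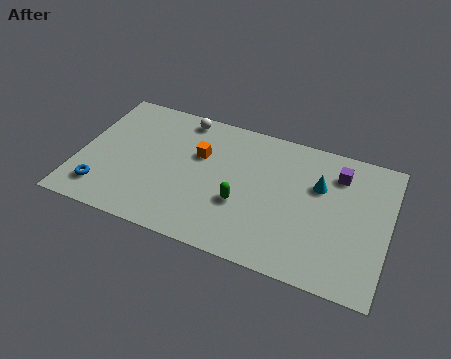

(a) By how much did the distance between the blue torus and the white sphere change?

+3.0

Before: roughly 3.4 units apart; after: 6.4. That's 3.0 units further apart.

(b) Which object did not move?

the purple cube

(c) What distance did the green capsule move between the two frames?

2.5

The green capsule was near (5.6, 1.6) before and (7.7, 3.0) after, so it travelled √(2.1² + 1.4²) ≈ 2.5 units.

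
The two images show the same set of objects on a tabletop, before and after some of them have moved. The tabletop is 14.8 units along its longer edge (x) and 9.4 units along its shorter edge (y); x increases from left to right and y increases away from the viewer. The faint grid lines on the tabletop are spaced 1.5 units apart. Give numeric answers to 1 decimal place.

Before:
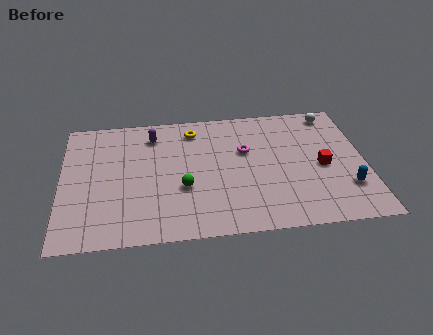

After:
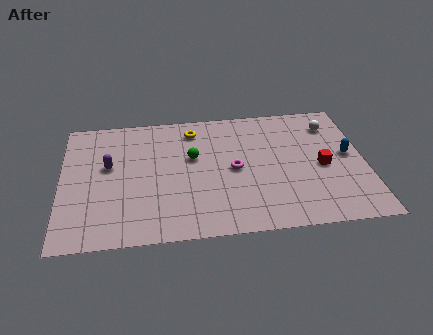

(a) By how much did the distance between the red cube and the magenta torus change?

+0.3

Before: roughly 4.0 units apart; after: 4.3. That's 0.3 units further apart.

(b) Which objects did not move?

the red cube and the yellow torus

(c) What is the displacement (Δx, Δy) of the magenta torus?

(-0.6, -1.3)

The magenta torus started near (9.0, 5.9) and ended near (8.4, 4.6).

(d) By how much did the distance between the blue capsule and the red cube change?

-0.5

Before: roughly 2.0 units apart; after: 1.5. That's 0.5 units closer together.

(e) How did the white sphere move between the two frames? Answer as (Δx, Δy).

(-0.1, -0.9)

From the two frames, the white sphere sits at roughly (13.4, 8.3) before and (13.3, 7.4) after.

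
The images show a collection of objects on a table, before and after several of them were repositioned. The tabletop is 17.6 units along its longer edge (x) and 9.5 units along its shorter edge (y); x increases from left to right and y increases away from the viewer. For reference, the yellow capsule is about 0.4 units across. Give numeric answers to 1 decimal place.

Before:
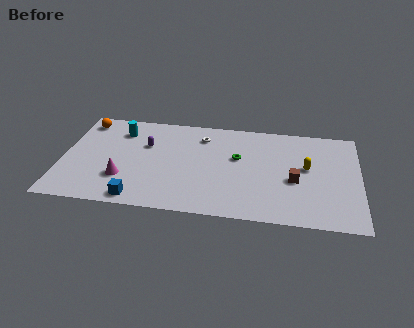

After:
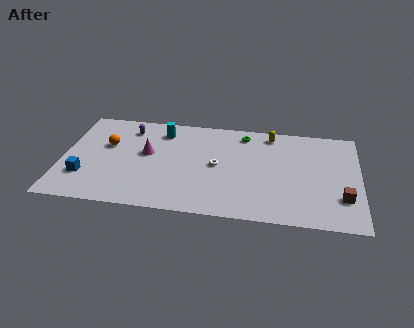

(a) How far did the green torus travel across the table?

2.4

The green torus was near (10.4, 5.7) before and (10.7, 8.1) after, so it travelled √(0.3² + 2.4²) ≈ 2.4 units.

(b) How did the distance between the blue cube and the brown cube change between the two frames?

+5.6

Before: roughly 9.6 units apart; after: 15.2. That's 5.6 units further apart.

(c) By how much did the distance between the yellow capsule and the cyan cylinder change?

-4.9

Before: roughly 11.4 units apart; after: 6.5. That's 4.9 units closer together.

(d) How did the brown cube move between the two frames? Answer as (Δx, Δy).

(2.8, -1.3)

The brown cube was at about (13.8, 4.0) and moved to about (16.6, 2.7).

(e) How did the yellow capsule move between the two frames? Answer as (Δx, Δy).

(-2.2, 3.0)

The yellow capsule was at about (14.5, 5.3) and moved to about (12.3, 8.3).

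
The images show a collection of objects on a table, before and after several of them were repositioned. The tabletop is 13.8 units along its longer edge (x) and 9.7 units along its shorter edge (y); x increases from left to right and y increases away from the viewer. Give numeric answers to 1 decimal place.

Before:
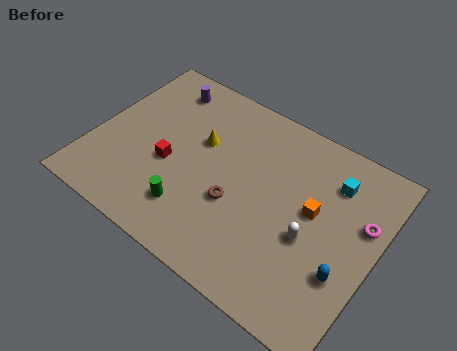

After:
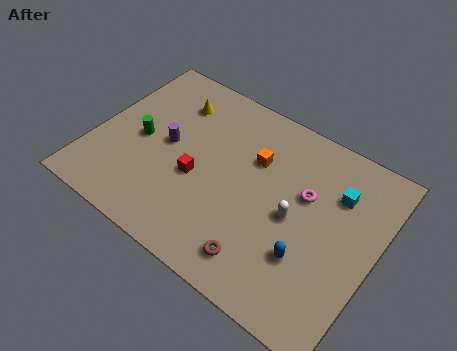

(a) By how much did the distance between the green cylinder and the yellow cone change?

-0.7

Before: roughly 3.8 units apart; after: 3.1. That's 0.7 units closer together.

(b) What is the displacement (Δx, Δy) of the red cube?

(1.4, 0.0)

The red cube was at about (3.8, 4.0) and moved to about (5.2, 4.0).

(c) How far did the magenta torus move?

2.8

From (13.0, 6.1) to (10.2, 6.0), the magenta torus covered √(2.8² + 0.1²) ≈ 2.8 units.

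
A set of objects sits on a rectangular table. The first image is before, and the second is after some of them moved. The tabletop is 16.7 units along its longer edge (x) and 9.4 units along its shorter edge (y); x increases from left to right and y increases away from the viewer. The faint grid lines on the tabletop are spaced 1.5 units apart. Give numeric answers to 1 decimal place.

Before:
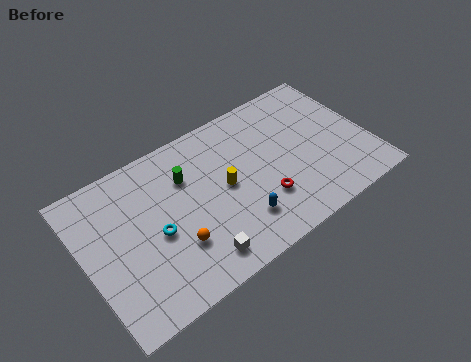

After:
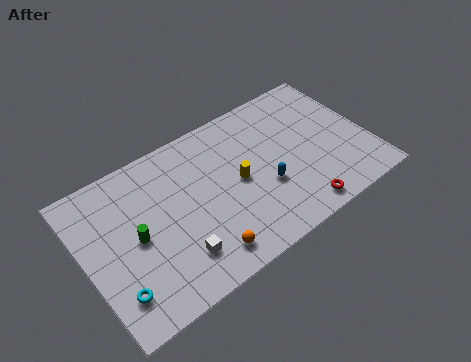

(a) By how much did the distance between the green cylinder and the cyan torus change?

-0.3

The distance was about 3.3 in the first image and 3.0 in the second, so they moved 0.3 units closer together.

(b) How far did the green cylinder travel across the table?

3.9

The green cylinder moved from about (6.2, 6.6) to (2.9, 4.6), a distance of √(3.3² + 2.0²) ≈ 3.9.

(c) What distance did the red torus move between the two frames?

2.5

The red torus was near (10.1, 2.8) before and (11.9, 1.1) after, so it travelled √(1.8² + 1.7²) ≈ 2.5 units.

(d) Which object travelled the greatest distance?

the green cylinder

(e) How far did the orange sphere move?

2.0

From (4.9, 2.9) to (6.3, 1.5), the orange sphere covered √(1.4² + 1.4²) ≈ 2.0 units.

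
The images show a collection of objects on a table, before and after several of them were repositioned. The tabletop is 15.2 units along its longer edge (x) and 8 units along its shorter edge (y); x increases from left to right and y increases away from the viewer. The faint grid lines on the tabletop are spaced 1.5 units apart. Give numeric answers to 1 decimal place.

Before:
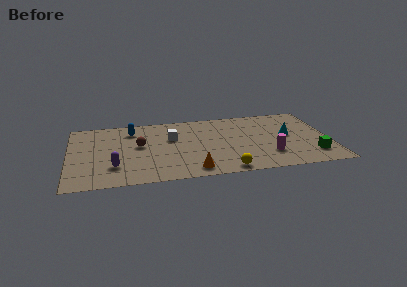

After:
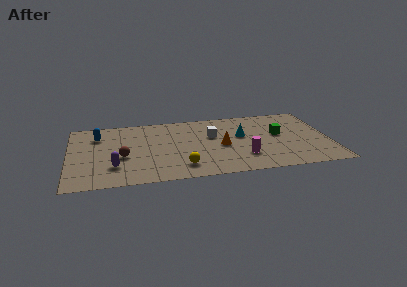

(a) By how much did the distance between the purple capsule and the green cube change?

-1.5

The distance was about 11.5 in the first image and 10.0 in the second, so they moved 1.5 units closer together.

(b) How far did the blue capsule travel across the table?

2.0

From (3.7, 6.4) to (1.7, 6.0), the blue capsule covered √(2.0² + 0.4²) ≈ 2.0 units.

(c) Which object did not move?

the purple capsule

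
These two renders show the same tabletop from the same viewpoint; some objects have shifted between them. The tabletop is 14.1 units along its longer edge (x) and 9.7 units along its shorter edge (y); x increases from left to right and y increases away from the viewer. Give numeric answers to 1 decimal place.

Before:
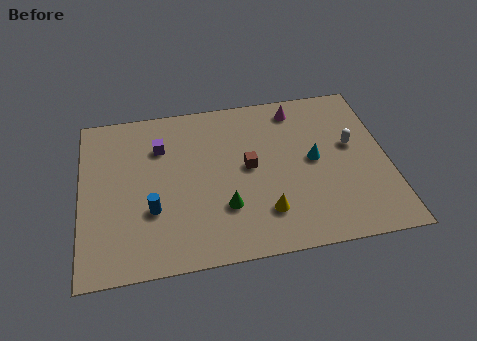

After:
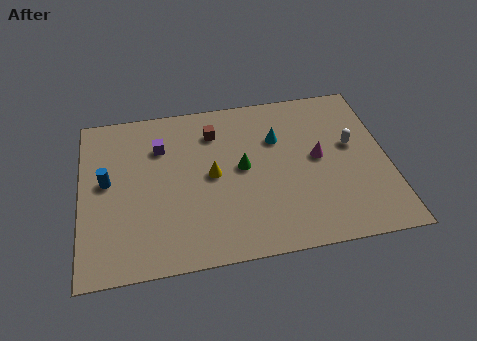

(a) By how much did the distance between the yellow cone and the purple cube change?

-3.5

They were about 6.6 units apart before and 3.1 after — 3.5 units closer together.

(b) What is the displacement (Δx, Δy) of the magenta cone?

(0.8, -3.2)

From the two frames, the magenta cone sits at roughly (10.1, 8.3) before and (10.9, 5.1) after.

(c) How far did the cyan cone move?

2.3

The cyan cone was near (10.7, 5.0) before and (9.1, 6.6) after, so it travelled √(1.6² + 1.6²) ≈ 2.3 units.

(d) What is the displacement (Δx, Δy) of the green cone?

(0.9, 2.2)

From the two frames, the green cone sits at roughly (6.5, 2.9) before and (7.4, 5.1) after.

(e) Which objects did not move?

the white capsule and the purple cube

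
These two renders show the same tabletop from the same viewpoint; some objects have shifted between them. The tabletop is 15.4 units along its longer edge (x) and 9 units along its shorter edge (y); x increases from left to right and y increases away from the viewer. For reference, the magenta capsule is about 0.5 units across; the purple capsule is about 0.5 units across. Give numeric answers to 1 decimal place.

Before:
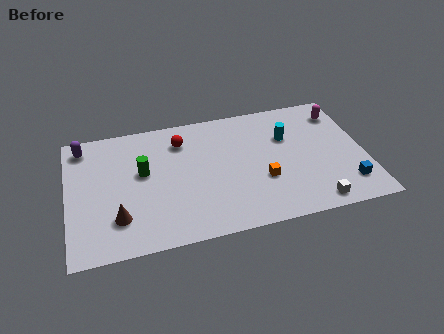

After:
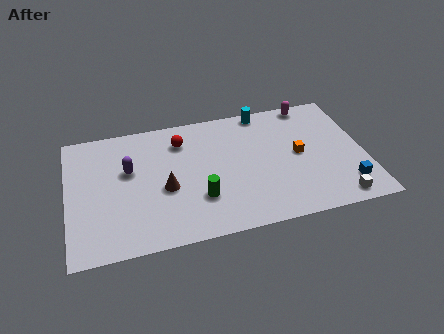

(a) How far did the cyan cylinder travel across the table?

2.5

From (11.5, 6.0) to (10.4, 8.2), the cyan cylinder covered √(1.1² + 2.2²) ≈ 2.5 units.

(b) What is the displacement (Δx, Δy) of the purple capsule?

(2.3, -2.2)

From the two frames, the purple capsule sits at roughly (0.9, 7.7) before and (3.2, 5.5) after.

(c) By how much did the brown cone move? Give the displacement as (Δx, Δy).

(2.5, 1.5)

The brown cone started near (2.5, 2.3) and ended near (5.0, 3.8).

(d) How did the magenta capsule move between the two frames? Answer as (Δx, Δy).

(-1.5, 1.0)

The magenta capsule started near (14.4, 7.2) and ended near (12.9, 8.2).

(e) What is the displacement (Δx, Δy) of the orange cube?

(2.0, 1.4)

From the two frames, the orange cube sits at roughly (10.0, 3.2) before and (12.0, 4.6) after.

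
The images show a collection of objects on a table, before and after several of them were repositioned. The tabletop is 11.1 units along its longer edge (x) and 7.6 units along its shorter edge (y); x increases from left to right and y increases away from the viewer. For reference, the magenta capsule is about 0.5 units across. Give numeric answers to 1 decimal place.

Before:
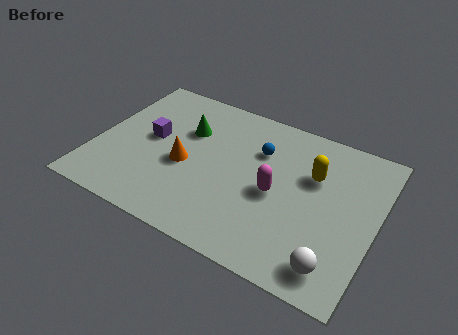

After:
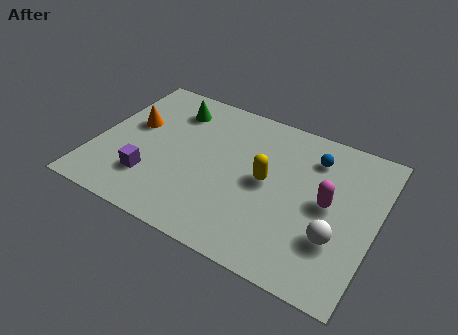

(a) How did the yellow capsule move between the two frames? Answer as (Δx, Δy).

(-1.7, -1.1)

From the two frames, the yellow capsule sits at roughly (8.5, 5.0) before and (6.8, 3.9) after.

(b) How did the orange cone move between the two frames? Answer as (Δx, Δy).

(-2.3, 1.2)

The orange cone was at about (3.6, 3.3) and moved to about (1.3, 4.5).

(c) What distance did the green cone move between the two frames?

1.1

From (3.4, 5.1) to (2.7, 6.0), the green cone covered √(0.7² + 0.9²) ≈ 1.1 units.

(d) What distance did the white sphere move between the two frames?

1.2

The white sphere moved from about (9.8, 1.2) to (9.7, 2.4), a distance of √(0.1² + 1.2²) ≈ 1.2.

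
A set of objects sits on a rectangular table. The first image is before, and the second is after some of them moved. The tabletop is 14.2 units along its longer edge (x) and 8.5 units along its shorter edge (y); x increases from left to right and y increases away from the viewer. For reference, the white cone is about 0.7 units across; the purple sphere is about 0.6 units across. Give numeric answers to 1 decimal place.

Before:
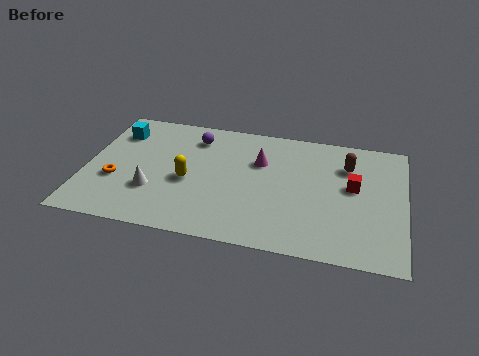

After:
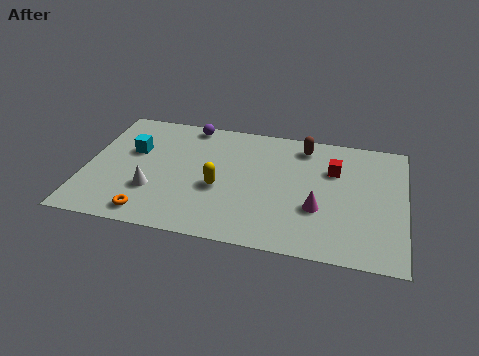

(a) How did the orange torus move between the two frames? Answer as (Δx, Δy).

(1.7, -2.0)

The orange torus started near (1.4, 3.1) and ended near (3.1, 1.1).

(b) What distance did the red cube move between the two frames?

1.3

The red cube was near (11.9, 4.8) before and (11.0, 5.8) after, so it travelled √(0.9² + 1.0²) ≈ 1.3 units.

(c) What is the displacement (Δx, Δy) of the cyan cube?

(0.8, -1.2)

The cyan cube started near (1.2, 6.5) and ended near (2.0, 5.3).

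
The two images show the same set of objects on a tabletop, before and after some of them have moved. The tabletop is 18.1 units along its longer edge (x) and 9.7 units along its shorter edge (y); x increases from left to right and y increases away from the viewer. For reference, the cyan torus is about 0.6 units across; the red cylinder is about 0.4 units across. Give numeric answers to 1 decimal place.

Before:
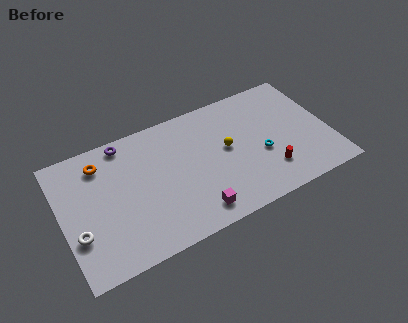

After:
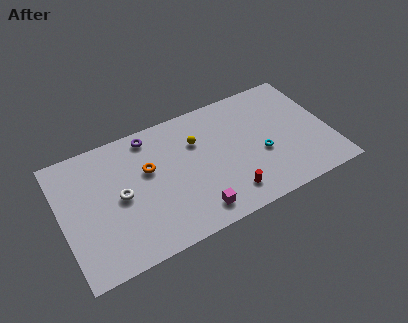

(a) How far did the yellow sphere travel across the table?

2.4

The yellow sphere was near (11.2, 5.3) before and (9.3, 6.7) after, so it travelled √(1.9² + 1.4²) ≈ 2.4 units.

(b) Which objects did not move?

the cyan torus and the magenta cube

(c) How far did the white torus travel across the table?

3.4

From (0.9, 3.2) to (3.9, 4.8), the white torus covered √(3.0² + 1.6²) ≈ 3.4 units.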